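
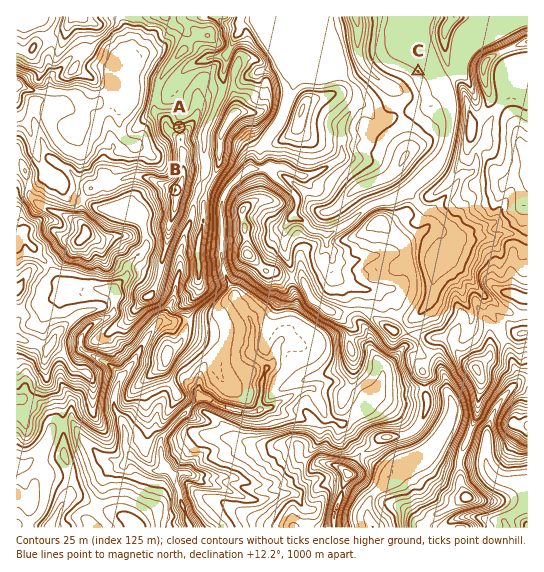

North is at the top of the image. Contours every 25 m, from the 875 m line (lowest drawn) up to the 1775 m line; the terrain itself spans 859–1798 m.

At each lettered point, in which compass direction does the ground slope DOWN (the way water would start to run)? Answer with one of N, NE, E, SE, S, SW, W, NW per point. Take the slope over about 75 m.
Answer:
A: N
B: W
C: NE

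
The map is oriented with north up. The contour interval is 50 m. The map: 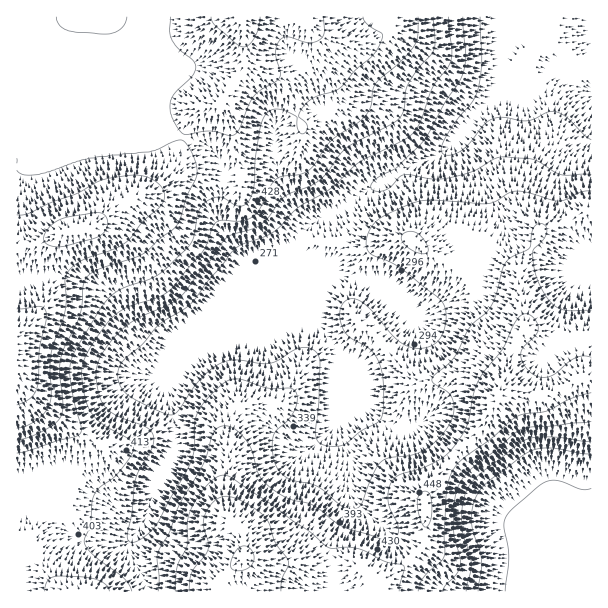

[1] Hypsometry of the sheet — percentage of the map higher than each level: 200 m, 93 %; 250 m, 88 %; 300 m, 73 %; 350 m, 56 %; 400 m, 43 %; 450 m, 29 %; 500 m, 14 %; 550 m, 5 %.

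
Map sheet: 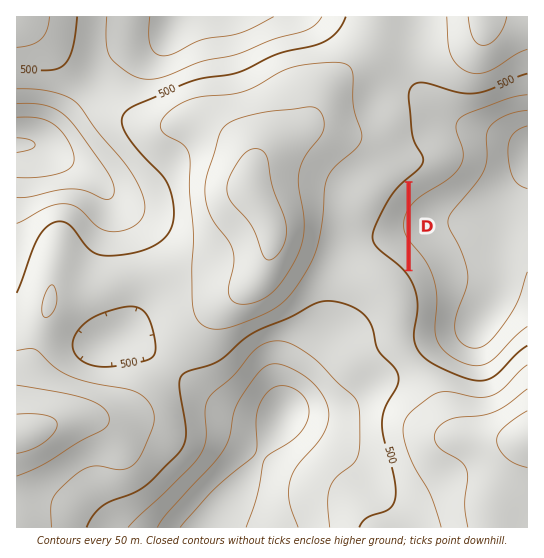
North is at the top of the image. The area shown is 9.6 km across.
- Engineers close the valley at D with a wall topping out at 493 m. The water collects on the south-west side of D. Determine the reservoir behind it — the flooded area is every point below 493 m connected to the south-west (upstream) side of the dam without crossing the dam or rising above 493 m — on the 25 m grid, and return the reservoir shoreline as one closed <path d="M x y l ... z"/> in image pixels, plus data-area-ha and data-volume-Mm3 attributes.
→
<path d="M406 184l-15 18-8 16-4 13 1 10 4 6 22 20 0-83z" data-area-ha="51" data-volume-Mm3="9.18"/>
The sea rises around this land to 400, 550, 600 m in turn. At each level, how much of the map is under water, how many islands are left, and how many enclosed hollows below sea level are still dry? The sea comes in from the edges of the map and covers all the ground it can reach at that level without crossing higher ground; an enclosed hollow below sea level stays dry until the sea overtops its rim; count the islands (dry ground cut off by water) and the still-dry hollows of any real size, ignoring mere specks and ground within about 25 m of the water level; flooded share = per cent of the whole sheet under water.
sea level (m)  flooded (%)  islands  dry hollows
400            14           0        0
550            74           1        0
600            88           1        0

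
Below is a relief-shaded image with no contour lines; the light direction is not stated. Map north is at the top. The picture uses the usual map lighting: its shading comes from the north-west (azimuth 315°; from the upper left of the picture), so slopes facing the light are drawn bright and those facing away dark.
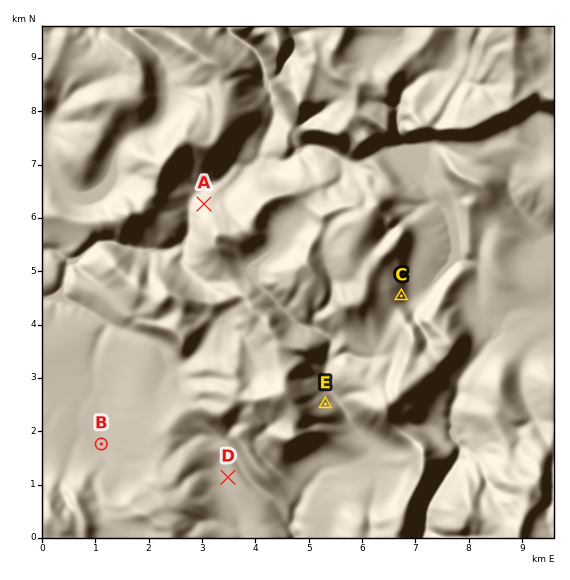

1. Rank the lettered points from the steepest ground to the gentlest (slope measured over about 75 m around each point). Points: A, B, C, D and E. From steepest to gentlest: E C A D B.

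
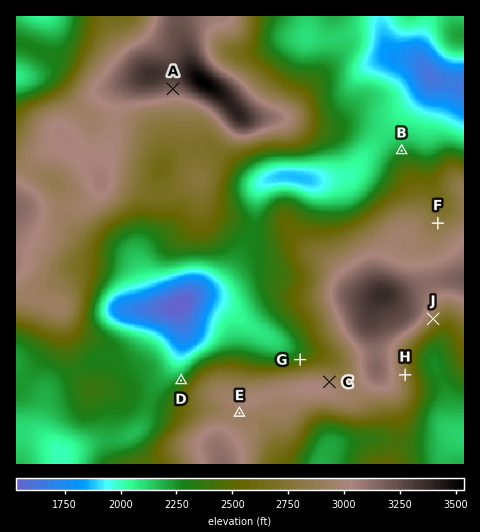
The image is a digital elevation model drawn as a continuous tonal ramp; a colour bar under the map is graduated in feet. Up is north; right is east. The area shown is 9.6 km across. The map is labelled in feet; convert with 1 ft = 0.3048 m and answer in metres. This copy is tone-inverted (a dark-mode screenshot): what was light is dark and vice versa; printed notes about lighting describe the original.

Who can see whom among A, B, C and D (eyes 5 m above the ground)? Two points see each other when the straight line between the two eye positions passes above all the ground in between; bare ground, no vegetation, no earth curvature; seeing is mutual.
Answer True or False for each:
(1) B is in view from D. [False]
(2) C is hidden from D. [True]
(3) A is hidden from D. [False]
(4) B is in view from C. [False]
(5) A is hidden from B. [True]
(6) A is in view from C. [True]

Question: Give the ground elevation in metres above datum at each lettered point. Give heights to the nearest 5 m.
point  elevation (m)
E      895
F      850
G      740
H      845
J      850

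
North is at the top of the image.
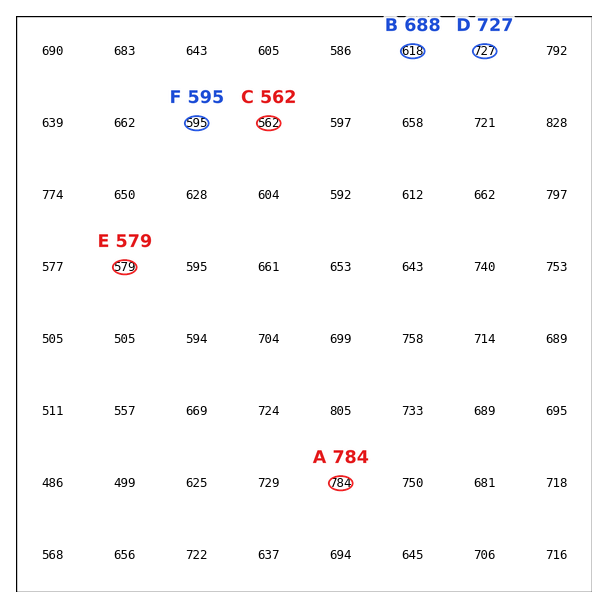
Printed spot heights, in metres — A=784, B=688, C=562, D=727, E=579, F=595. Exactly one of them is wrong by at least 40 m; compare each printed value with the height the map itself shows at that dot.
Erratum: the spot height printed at B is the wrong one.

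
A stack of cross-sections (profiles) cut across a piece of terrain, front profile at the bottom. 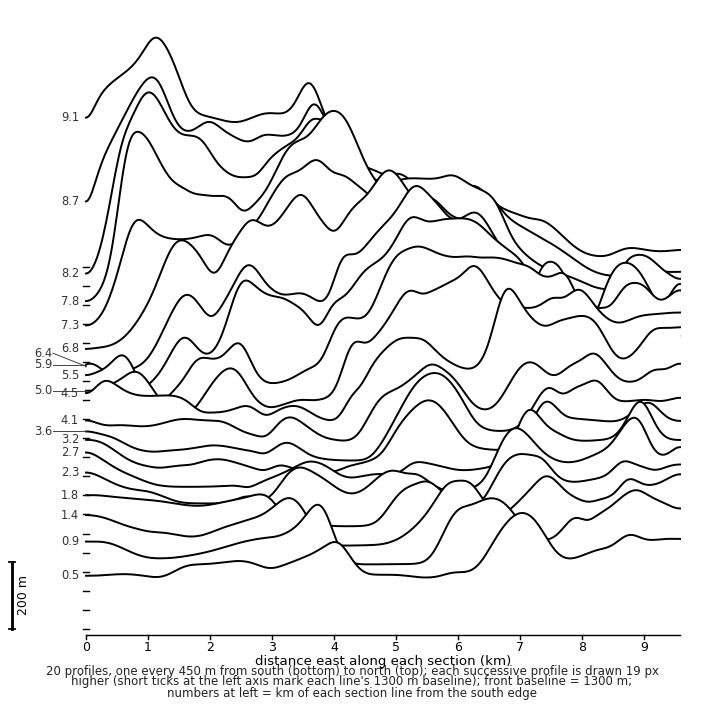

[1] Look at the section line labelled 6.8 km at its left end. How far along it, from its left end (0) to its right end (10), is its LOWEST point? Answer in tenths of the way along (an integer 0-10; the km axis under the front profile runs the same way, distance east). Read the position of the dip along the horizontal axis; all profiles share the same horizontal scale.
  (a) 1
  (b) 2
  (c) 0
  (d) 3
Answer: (c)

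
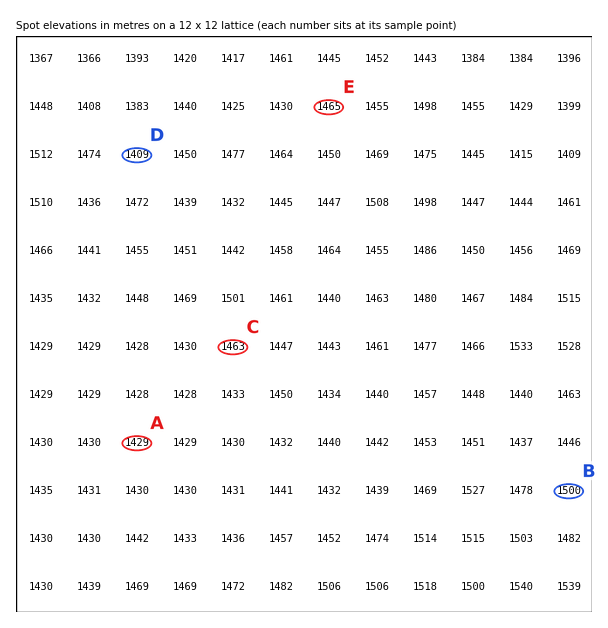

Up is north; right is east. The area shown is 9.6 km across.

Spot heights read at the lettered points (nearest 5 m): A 1430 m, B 1500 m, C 1465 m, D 1410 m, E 1465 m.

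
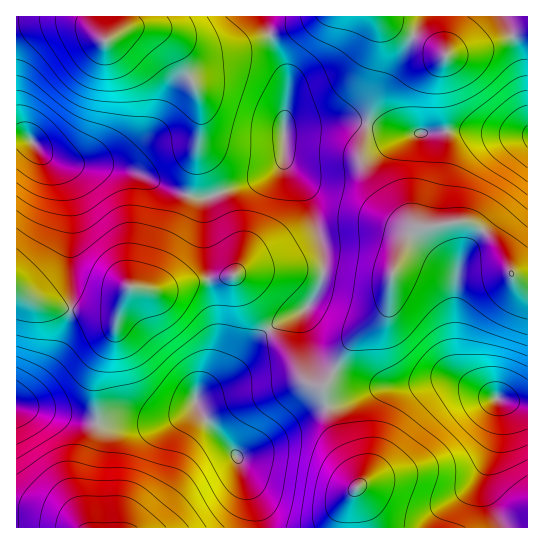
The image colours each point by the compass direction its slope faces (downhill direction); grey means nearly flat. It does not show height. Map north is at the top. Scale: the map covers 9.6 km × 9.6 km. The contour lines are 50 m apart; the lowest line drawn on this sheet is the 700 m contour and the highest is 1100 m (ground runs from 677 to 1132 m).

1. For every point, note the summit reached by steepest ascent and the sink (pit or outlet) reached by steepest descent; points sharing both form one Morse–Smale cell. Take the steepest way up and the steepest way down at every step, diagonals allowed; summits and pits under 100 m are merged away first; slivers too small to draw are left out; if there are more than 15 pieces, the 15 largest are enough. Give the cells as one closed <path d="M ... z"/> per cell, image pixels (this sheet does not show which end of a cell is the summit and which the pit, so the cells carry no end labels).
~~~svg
<path d="M263 16l-246 0-1 119 13 4 17 17 8 4 16 4 33 1 27 6 36 17 28 9 16 0 21-9 27-8 17-9 9-12 0-40 4-25-1-19-14-29z"/><path d="M19 136l-3 1 0 152 19 12 32 8 42 3 10-6 11-19 28 4 43-11 34-4 24 39 11 14 11-8 22-10 12-13 9-28-1-24-16-53-20-27-2-7-10 12-17 9-27 8-21 9-16 0-28-9-36-17-27-6-33-1-16-4-8-4-17-17z"/><path d="M447 379l-66 9-31 13-23 6 10 31 22 44 0 4-4 5 0 18 3 19 170-1 0-122-31-6-28-14z"/><path d="M466 221l-45 6-10 7-18 36-4 28-4 12-33 31-28 45 3 21 23-6 31-13 38-4 24-5 19 4 35 16 31 4 0-122-13-4-4-4-8-19-10-13-11-12z"/><path d="M353 121l-60 6-9 4 1 32 18 23 6 13 14 47 1 24-5 20-7 12-9 9-22 10-12 9 23 28 11 20 4 5 11 4 5 0 5-5 24-41 33-31 10-44 13-28 8-9-17-12-12-12-15-20-8-15-4-13 7-32z"/><path d="M235 276l-34 4-43 11-24-4-6 2-9 22-6 24-12 23-5 16-1 13 2 35 2 2 52 0 22-4 20-12 6-13 22-12 14-13 13-20 20-20z"/><path d="M195 403l-2 5-10 7-20 8-66 0-16 54 0 22 6 29 172-1-4-26-18-44-28-32z"/><path d="M369 124l-2 1-6 22 0 16 16 30 22 24 16 11 42-7 17 3 19 17 10 13 8 19 7 6 10 0-1-144-49-4-75 2z"/><path d="M381 16l-4 0-1 2 5 15 2 18-4 27-11 41 2 6 33 8 75-2 16 2 34 1-1-103-50 18-31 7-16-12-36-17z"/><path d="M375 16l-111 1 9 29 14 29 1 19-4 25 1 12 8-4 45-6 30 2 15-72-2-18z"/><path d="M327 408l-9 1-19 10-41 29-21 9 18 44 4 27 98-1-2-36 4-5 0-4-22-44z"/><path d="M17 289l-1 116 81 18 0-20-2-16 1-13 5-16 12-23 8-32-6 6-6 3-32-1-35-7z"/><path d="M269 329l-14 13-29 37-30 19 0 7 5 9 36 42 5 0 16-8 41-29 28-12-3-20-11-2-10-7-11-20z"/><path d="M18 405l-2 1 0 107 30 3 23 7 9 5 8 0-5-29 0-22 16-54z"/><path d="M527 16l-146 1 13 10 43 21 9 8 31-7 49-17 2-2z"/>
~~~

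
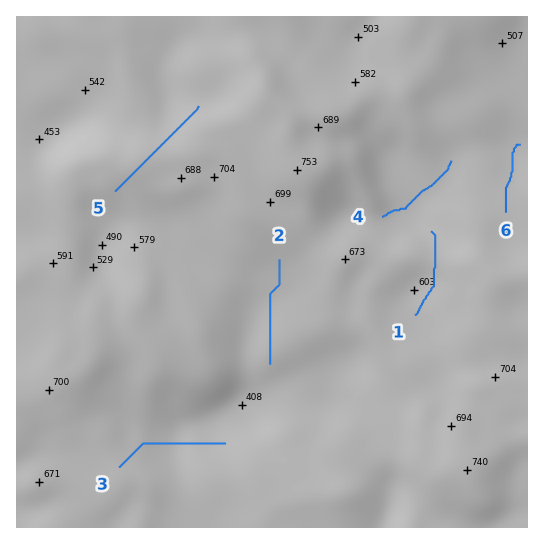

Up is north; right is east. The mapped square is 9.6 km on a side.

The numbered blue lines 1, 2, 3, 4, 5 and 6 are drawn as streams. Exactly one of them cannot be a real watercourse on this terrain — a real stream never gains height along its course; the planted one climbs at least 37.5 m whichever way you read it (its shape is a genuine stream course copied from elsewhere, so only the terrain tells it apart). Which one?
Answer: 5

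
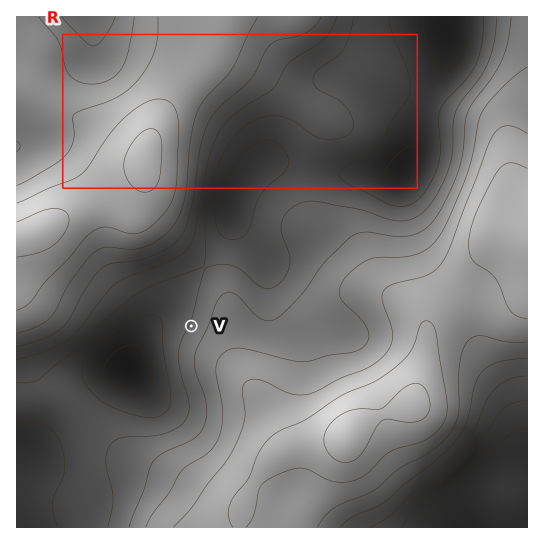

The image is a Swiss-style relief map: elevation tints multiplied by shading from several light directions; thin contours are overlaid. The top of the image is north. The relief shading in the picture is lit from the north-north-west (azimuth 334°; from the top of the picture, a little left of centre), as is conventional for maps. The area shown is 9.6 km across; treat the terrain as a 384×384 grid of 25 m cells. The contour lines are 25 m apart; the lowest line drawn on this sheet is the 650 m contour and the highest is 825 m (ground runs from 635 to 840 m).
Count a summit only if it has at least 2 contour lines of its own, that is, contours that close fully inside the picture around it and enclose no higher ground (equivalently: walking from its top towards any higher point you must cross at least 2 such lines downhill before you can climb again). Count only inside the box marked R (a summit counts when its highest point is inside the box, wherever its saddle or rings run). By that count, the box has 0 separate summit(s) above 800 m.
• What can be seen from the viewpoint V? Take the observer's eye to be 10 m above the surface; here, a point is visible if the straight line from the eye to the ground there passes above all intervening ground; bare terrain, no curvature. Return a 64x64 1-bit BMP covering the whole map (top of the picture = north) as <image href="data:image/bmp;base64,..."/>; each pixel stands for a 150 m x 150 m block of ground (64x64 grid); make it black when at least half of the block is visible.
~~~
<image width="64" height="64" href="data:image/bmp;base64,Qk0+AgAAAAAAAD4AAAAoAAAAQAAAAEAAAAABAAEAAAAAAAACAAATCwAAEwsAAAIAAAAAAAAA////AAAAAAAAAfgAAAAAAAAB/gAAAAAAAAH/AAAAAAAAAP/AAAAAAAAAf8AAAAAAAAAfgAAAAAAAAB8AAAAAAAAAfgAAAAAAAAH8AAAAAAAAH/wAAAAAAAA/8AAAAAAAAH/gAAAAAAAAf8AAAAAAAAD/gAAAAAAAAf+AAAAAAAAD/wAAAAAAAA/+AAAAAAAAP/4AAAAAAAB//gAAAAAAAH/+AAAAAAAAf/4AAAAAAAB//gMAAAAAAP//j4AAAAAA////gAAAAAD///+AAAAAAH///4AAAAAAf///gAAAAAA///+AAAAAAD///4AAAAAAP///gAAAAAAf//8AAAAAAB///wAAAAAAH///AAAAAAAf//8AAAAAAB///wAAAAAAD//+AAAAAAAH//4AAAAAAAPh/gAAAAAAAcD+AAAAAAAAAH4AAAAAAAAAfwAAAAAAAAA/AAAAAAAAAAeAAAAAAAAAA4AAAAAAAAABwAAAAAAAAAHgAAAAAAAAAfAAAAAAAAAB+AAAAAAAAAH8AAAAAAAAA/8AAAAAAAAD/8AAAAAAAAP/8AAAAAAAA//4AAAAAAAD/+AAAAAAAAP/wAAAAAAAAf/AAAAAAAAA/8AAAAAAAAB/4AAAAAAAAB/4AAAAAAAAA/4AAAAAAAAP/wAAAAAAAA//gAAAAAAAD/8AAAAAAAAP/gAAAA=="/>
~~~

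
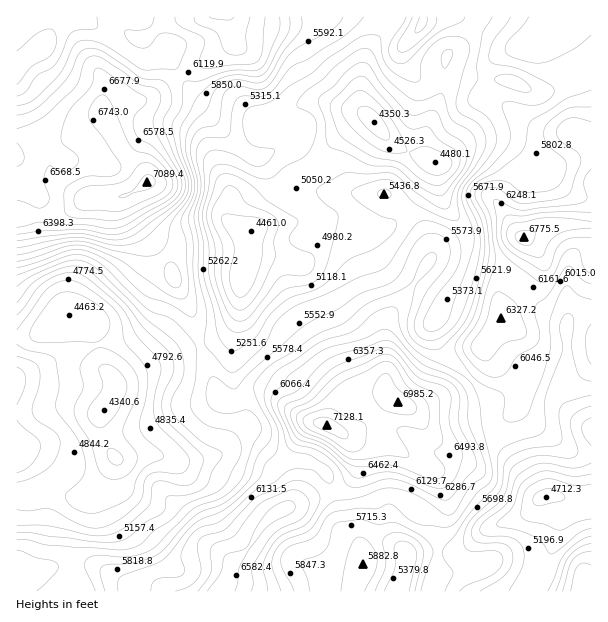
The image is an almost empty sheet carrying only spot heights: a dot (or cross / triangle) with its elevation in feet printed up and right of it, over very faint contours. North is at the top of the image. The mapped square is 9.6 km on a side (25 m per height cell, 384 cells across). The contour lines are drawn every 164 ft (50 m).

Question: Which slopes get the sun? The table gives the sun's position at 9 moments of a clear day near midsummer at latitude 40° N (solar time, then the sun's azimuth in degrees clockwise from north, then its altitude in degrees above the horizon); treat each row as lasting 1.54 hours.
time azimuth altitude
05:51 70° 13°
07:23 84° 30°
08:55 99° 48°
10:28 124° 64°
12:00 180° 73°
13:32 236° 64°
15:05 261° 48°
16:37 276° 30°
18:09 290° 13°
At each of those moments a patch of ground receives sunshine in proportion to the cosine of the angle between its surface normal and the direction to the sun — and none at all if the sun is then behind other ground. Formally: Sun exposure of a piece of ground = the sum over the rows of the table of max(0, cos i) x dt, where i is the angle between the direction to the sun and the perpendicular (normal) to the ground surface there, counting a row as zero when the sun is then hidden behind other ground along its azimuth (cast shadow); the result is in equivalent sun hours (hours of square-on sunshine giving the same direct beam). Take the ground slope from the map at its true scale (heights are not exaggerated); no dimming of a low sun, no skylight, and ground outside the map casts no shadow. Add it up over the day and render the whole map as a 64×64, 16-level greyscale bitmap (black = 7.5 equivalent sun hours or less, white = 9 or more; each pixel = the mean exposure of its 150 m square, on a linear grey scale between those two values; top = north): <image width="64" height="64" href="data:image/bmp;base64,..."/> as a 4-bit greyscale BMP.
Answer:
<image width="64" height="64" href="data:image/bmp;base64,Qk12CAAAAAAAAHYAAAAoAAAAQAAAAEAAAAABAAQAAAAAAAAIAAATCwAAEwsAABAAAAAAAAAAAAAAABEREQAiIiIAMzMzAERERABVVVUAZmZmAHd3dwCIiIgAmZmZAKqqqgC7u7sAzMzMAN3d3QDu7u4A////ANzNzMuqvMzMuphmvLu7qqu8zM3Kqmday7uqmrzJl1jM3MzMy6q8zMy7uXacu6qYmrzczMqadljMzLqZq6qYV8zMzczcu7mImrzKqZzLqZmaq9y8yqqXZ8zMzLqqu6lVvMzMzMupdURGm8uqrMupmqqqzbvLmZiHzMy7y6q8ylJ6u7qrqWRFZmVHq6q7zKiJqqq8y8qJipnMzKiJmbzMcCeIiHdkM1iaqWRZupmsyXeImrqsuqp4icy6hSR5q7ykJEV4dlRWeJqqhSSIearLh2eKqpnMuXZ6zKmIQSRoq7l2iJqpiJmYiJmGIVeIiby5d4iqmcy6mKzLl2iph2Z5mpi7u7qru7mHmqhTRmVnm8y6l5mJu8y73LqnZniql3iYu7uqqrzMu5ebu4UzMiR4rMupmZmrzMzKq7mHd4mpZniczLvMzMzMmJrLlkVBAUVGmqq8y7vLu5mbuqmIiJqYiJy8zNzM3Mypmql3eZYgNUR5mbu5iZiYd4qqqZdnmZhnq5q8zMzMu6h4U1iZqYVqqImYiqqYdmZnqqqplmmYhliZqrzNy6qql3U1iZmZmIqphmepeah2Z5zLu7p2ipl2eJnLu83LmbyqqYmqqpmYeZmZmoM1eImbzLvMuGipmHeKq8zLzMqazLvMq6qqqqmHmqiGIFmru8y8zMuGiqmYiby7zMzMuZzLu8uqqaqqupiJhRADq8zMu8zMuGeruqqry5rLu7uYrMu7uqqau6qqqXZTAErLzMzMzMqHeazMu8y5m7qruom8uqq7qavMuqqnZDWKu5rMzMu8qZiardzMy6mru7u6msypmqqqvMu7madEVmaIm8zMq8uqqaqs3cy7qqu7zMu7vMmZmZvMu7y6p2dSFIvMzMzMuqqpqrzNy6vLqru8zMu82pmYisy7zMuod2VFnN3MzMl5qpiazMzLqsy6u7zMzLzbqZmJu6vLy6mZqnZ6zMzMpleIZYzMzMurvMu7vMzLvNu6qZmqq6qpqaq7p2eavMyFNEMlu6vN26q8zLu7zMu8y6qqqaq8qqiIiZqph2d4qlMzQ1ipvM3cqry7mavMy7y6qru6q8yruYd2Z5mYdmVmESR3iorMzNy6vLuHirzMy7qru6qry6vLqZh2aJiHZDMAJpmpnMzMzMq8u6mZqrzMu7uqqrzLu7qqq6hmd3d2VBElh4eczMu7uqysu8y7upmqqqqrvMqqqZmsy5d3iZmYVFRDMkrMzMqprKyqu8uZmqqqmry8uph4iJvMupmaq7uHhzdCN73cuqqsrKqqeJmqqoiay6y5h1NmirzMu6qrvKmaaZY1rNyquqy8malmiqqXeJu6vJdVYRZomrzMupmrupqJqFWczLzLrMypqWd5mHZoqpiqhUVyBniHibu6qYm7qqipY4zMzMqrzKmYZmaHZoq6mqhkRoUFiYZWiruqmay6qJljfMzMuqnLmHVGZGd4m7u8lURYpyWaqHaKu7uqm8umeoNrzcy5l5p2QxNESImrzMyFRXqoQou7qYq7u7uqzKRYhFvMuqmXilQyATM3iavMzJZWirliSczKm8y7y6q8xEaVWqqJuZibZVMAERRXq8zcp1aKqnNHi8y7zMy7qqzGNZVZhnq6qbxmVAAAASSKu7unRYmqczaJzMvMzMupq7gldUZnq7qpvFVCAAABJGirupYzaZlyFHitzM3dzKmqpiVlNHrMupiJiIZCETVmZ4qqlSJpqnQjZ7zMzN3dyqqBF4VEeIrMy7vMzLp2eZh2VniFJHqYdUWKzMzMzd3MuABadVeFIkV4iMzMuqqqqYZDIjQ1V4h1V6zMzMzMzMy0A5dVeoQhACRozMyqrMzMuXUhARVieHZ6zMzMzMvMy5UWZVerd4dmeKzd3LqaqqvMuYUgFWNWZ63d3MzMu8uWVSQhFYd6u6mqvM3MyoiHZ4vLlRAFYlVZzd3My7qXd0NGRAAAFqzMy6mbvMzLqqqqmbhAABZlRIvM3czMy5ZENHhVIAA3vMzMuYm8zczMzcy6hBAAR5dou7zMzczKl1NHq4qEI1irzdzLqsvN3czMzMp0MQN6mJzMzMzMy6iIdozMqql2Z5vNzLu8zM3dzMzMqZdkNqqIzLvMzLu6mZiKvMypmqmJq8zLqrzMzMzczMyauXZ5qIq6u7zMuqmqmJqrzKqqqqq7u7q8zLvMzMzMy5zJiZmZqqq8zMy6mZmXmpq7urqqq7u7qqvLmau7zMzLvMqqqqq6qrzcy7mJmXepmrqqqqq7zMuYiZqIirq8zMvMuqqqq6qrq8zMuYmpZmibuqqqq7zMuod4moh4qpm8vNzKqqu7qrqJq7u6qqhlaau7u6q8zMqZmIirmpeKqZu8yZmau7qqlmeKqqqqp2WJq8zMqbzLqbzLu6qauXiqrMuEV5rMqHZDV3mqqqqmZ5qrzMy6vMu8urzNzKiqd5q8pzR4rMy4UgJWaaqqqqZomazMzLq8y6iKvN3cyol3ialSObu8zMuWRodYqqqqp3qZq7u7ypu6iJvM3dzMuHd4dDa8zMy7vMy7uWeaqqqpipmpmqqZmau7zMzN3czLh4dUjMzMzLu7zNy6l5qqqZqqmKp4qpipm8zd3MzNzMy5mInMzMzLu7u8zLupmqu6qqu3apZ4iLupq8zN3MzdzMuqvMzMzMqZmrzLvLqqvMu6vMpVuYmbzLqrzMzdzM3d3LzMzMzMy7u6vMu8upvNzLvMzJWLq83dy6u8zd3c"/>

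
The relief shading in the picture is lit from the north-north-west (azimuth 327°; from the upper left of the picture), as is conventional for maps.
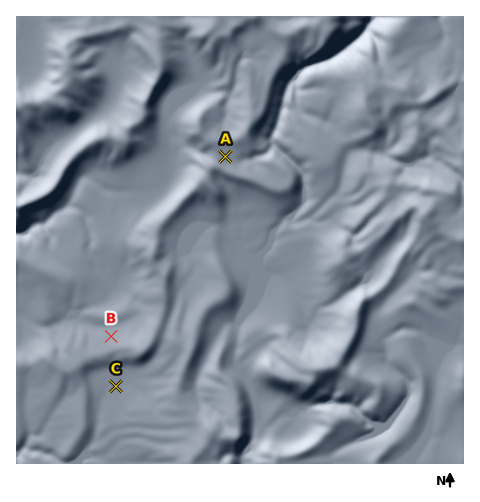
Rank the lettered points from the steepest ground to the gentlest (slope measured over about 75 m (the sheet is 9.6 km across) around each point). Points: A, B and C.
B A C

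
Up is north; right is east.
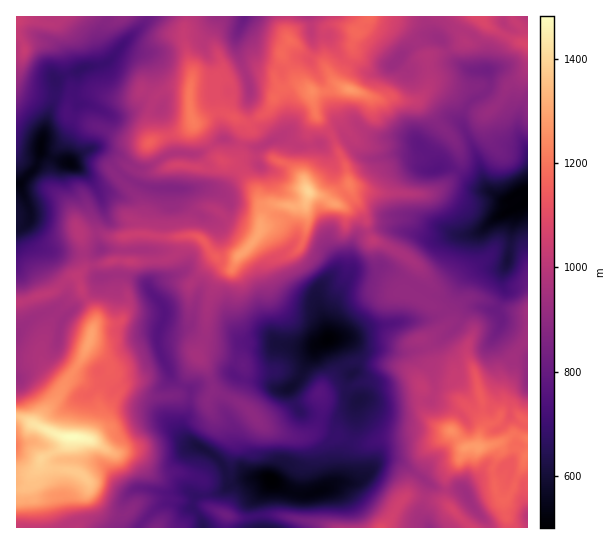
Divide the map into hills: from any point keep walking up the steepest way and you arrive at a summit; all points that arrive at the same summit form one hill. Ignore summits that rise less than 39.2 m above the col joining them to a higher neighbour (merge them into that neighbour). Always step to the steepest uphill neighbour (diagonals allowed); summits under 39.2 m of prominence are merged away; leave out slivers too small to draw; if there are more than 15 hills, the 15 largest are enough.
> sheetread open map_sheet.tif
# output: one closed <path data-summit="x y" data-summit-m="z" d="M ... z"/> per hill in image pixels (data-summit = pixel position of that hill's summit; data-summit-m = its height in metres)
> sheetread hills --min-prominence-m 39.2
<path data-summit="73 437" data-summit-m="1482" d="M41 152l-6 17-16 15-3 1 0 342 123 1 2-5 15-14 7-5 7-1 13 5 8 0 2-9 4-3 21-3 15-9 16-5 17-2 25 15 11 3 24-6 13-8 5-10 1-20 10-22 1-24 3-4-11-11 0-11 4-5-11-11-11-23-4 0-12 7-15 1-18-3-14-5-28 1-4-2-28 0-17-10-12 0-16-6-5 18 3 12 9 18 0 7-6 9-9 6-4 0-16-9-9 0-10 5-11-8-5-9-21 0-22-18-1-3 4-21 4-11 33-30 3-12-6-10 0-9 8-9-4-8 0-16 7-8 0-10-9-22-14-16z"/><path data-summit="309 191" data-summit-m="1399" d="M338 129l-7 3-9 11-9 2-15 0-13-8-7 0-23 11-20-4-12-5-24 14-28 0-25 15-9 0-16-12-18-8-10 0-10 4-12 11 10 6 11 12 8 13 4 13 0 10-7 8 0 16 4 8-8 9 0 9 3 7 3 3 15-2 15 1 16 7 5 8 1-4 7-6 27-9 12 9 4 8 7-15 13-15-1-25-3-9-4-4 6 0 9-7 1-13 13 4 19 2 16 9 6 1 12 12 1 10-16 18 0 8 8 17 10 10 13 5 6 6 9 25 2-15 21-38 5-4 16 0 17-6 22-30 2-2 18 6 12 0 10-4 26-2 21-17 20-9 10-8 0-5-6-2-17 9-11-8-17-6-24-19-15 0-16-20-8 5-17 0-19 6-15-2-10-8-9-15z"/><path data-summit="478 447" data-summit-m="1281" d="M527 200l-15 10 1 13-6 42-5 3-20-3-13 8-8 9-8 20-8 10-15 7-57 8-20 9-25 3 5 6 11 22 8 7-4 5 0 11 11 11-3 4-3 29-8 17-2 26-5 6 17 0 10-6 14-16 16-1 7 3 35 25 26 1 13 22 11 11 2 6 39-1z"/><path data-summit="350 90" data-summit-m="1278" d="M310 16l-93 0-13 25 0 8 8 16 0 28 37-5-1 21 3 10 20 21 3 0 14-10 0-24-7-36 16-11 12 0 18 30 2 14 15 32 15 20 8 4 11 0 19-6 17 0 8-5 16 20 15 0 24 19 12 3-5-8-8-29-13-27 0-11 4-9 7-7 9-4 6-8-2-16-16 0-13-7-12 0-13 4-26 3-10-11-3 4-13 7-11 2-24-12-11-12-8-13-13-1-3-8z"/><path data-summit="259 231" data-summit-m="1302" d="M234 203l-5 0-2 12-5 5-7 2 5 12 1 25-18 23-12 39-4 3-12 0-12-5 0 4 15 6 12 0 17 10 28 0 4 2 28-1 14 5 18 3 15-1 13-7-2-17-8-20-6-6-13-5-10-10-8-17 0-8 16-18-1-10-12-12-9-2-9-7z"/><path data-summit="193 121" data-summit-m="1218" d="M215 16l-66 0-4 6-24 24 22 10 6 10 0 23-5 10-7 7 9-1 9 4 6 0 13 44 21 2 28-16 12 5 20 4 17-7-21-22-3-10 1-21-37 5 0-28-8-16 0-8 11-19z"/><path data-summit="90 339" data-summit-m="1298" d="M122 275l-23 3-3 11-33 30-8 32 10 12 13 9 21 0 5 9 11 8 10-5 9 0 16 9 4 0 9-6 6-9 0-7-9-18-3-12 2-11 5-12 0-9-19-26z"/><path data-summit="17 21" data-summit-m="1043" d="M147 16l-131 1 1 167 2 0 18-19 10-46 8-20 0-18 27-13 25-5 38-41z"/><path data-summit="150 142" data-summit-m="1155" d="M87 104l-10 1-6 20-9 11-19 3-1 14 28 11 4-5 15-10 14-1 18 8 16 12 9 0 27-15-12-45-6 1-13-4-12 7-19 4z"/><path data-summit="381 527" data-summit-m="1095" d="M395 460l-16 1-14 16-10 6-18 0-8 4 10 5 6 10 4 26 80-1-8-10 0-8 7-26-26-20z"/><path data-summit="370 17" data-summit-m="1174" d="M425 16l-114 0 0 11 3 8 13 1 8 13 11 12 20 11 8 1 20-9 21-20 18-9-5-8z"/><path data-summit="313 91" data-summit-m="1247" d="M305 57l-8 2-16 11 7 36 0 24-8 7 18 8 15 0 9-2 9-11 7-3 4 3 1-2-14-27-4-17-8-11-6-14z"/><path data-summit="482 17" data-summit-m="1082" d="M527 16l-101 0-1 3 6 14 14 12 4 9 8 9 14 8 16 0 8-10 1-11 9-16 2-7 7 4 9-3 5-6z"/><path data-summit="527 45" data-summit-m="1075" d="M527 23l-4 5-6 3-10-4-2 7-9 16-1 11-7 9 0 21 18 13 11 14 2 15 8 15z"/><path data-summit="226 515" data-summit-m="818" d="M266 477l-23 3-25 13-21 3-4 3-1 8 8 10 3 10 55 1-2-27 15-19 0-3z"/>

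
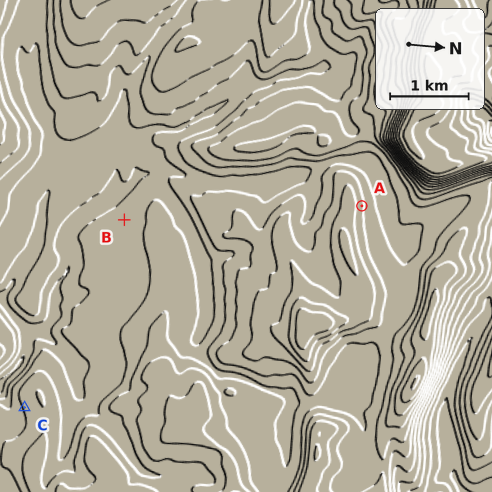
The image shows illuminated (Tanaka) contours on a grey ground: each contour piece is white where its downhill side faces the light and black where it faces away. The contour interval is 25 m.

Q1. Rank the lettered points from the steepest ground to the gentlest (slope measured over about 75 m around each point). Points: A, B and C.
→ A C B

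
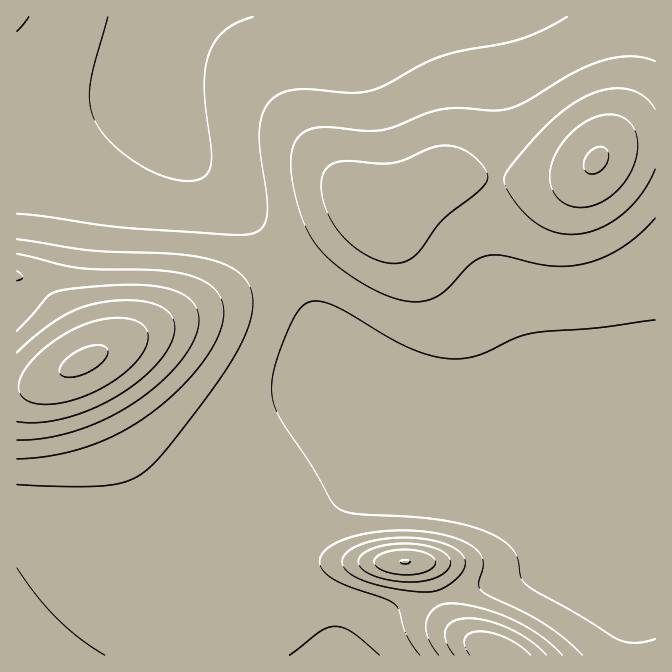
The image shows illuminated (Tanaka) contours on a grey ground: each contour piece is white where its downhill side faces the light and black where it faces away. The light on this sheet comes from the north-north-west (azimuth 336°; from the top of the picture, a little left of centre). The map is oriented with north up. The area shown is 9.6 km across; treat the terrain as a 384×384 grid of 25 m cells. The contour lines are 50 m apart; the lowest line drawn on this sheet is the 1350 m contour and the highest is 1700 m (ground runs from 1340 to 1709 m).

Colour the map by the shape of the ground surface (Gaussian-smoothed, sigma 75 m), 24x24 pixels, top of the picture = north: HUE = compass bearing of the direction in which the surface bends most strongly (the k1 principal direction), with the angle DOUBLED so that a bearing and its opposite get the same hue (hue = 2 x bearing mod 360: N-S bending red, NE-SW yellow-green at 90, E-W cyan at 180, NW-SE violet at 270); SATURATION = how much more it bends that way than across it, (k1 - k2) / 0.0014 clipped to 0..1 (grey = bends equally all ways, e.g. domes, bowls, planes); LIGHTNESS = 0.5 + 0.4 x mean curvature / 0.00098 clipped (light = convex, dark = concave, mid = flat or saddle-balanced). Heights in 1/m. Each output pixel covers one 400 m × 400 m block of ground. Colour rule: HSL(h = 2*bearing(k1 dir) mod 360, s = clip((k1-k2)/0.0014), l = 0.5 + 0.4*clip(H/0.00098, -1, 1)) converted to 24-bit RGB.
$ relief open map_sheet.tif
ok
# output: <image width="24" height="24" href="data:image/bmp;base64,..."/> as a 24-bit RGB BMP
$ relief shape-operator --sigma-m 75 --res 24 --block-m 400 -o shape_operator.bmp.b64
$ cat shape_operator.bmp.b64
<image width="24" height="24" href="data:image/bmp;base64,Qk32BgAAAAAAADYAAAAoAAAAGAAAABgAAAABABgAAAAAAMAGAAATCwAAEwsAAAAAAAAAAAAAgX9/gX9/gYB/gYF/gYF/gIF/gIF/f4F/f4F/f4GAf4CAf32AgXaCgmiJe1yZY2e1gbvXm+Tmk8XMmW6qmU+FiVV0gGhugHxxgX9/gYB/gYF/gYF/gYF/gIF/f4F/f4GAf4GAf4B/gHx8gXRzgGtmf3RdU5RjScB9Vst1fbFemGtQkkFGjU5ch2Zwgnd7gH19gX9/gYB/gYGAgYGAgYGAgIKAgIKAf4GAf4CBgnuBiWx+lVBrnjc+nWYuhaUhSrgKQakSZ4sxgG9Jg2Ncg25vgXl7gH5/gH9/gYF/gYF/gYGAgYKAgIKAgIKAgIKAf4KBfoCCdniIZGSeVFDMcGz5x8j/zM7/zM//cXTyVlDBbWOTe3SDf3yAgH+Af3+Af3+Af4J7f4J9f4J+gIJ/gIKAgIKAgIKBf4KBfoKCeYWDaY2BS55yLrFHR7gmprIuuFsntCs6okRqj2N+hHaBgX2AgH+AgH+Af3+Ae4Vye4V1e4R4fYR7foN9f4J/f4KBf4KBf4GCfoGBeoJ7dYRwdIhde4pJiYtAi31FiXRWhXRqgnl3gH19gH9/gH9/gH9/gH9/e4lodolodIhsdYdxeIV2e4R7fYN+f4KAf4GBf4CBfn+Bfn6Bfn6AgH19gH18gH18gH19gH5+gH9/f39/f39/f39/f39/gH9/h4xpeIxjboxha4tjbIlpcYZxd4R4e4J9foGAfoCBfn6Bf36Bf36BgH2AgH2AgH1/gH5+gH9+gH9/f4B/f39/f39/f39/f4B/lnl6j49zd41oaI1gYYxfZIplbIdvdIR3eYJ8fYB/fn6Af36AgH2AgH2AgHx+gHx8gH59gIB9f4B+foB+f4B/f39/f4B/f4B/sn6vpoGflYGLeIx3aI1tYoxpY4psaodycoR4eIF8fH9/fn1/gHx/gXp9gXp6gX16goF7f4J8fYF9foB+foB/f4B/f4B/f4B/qoC0t4O8s4S3noSmf3+Vc4+LaYx/Z4l6bIZ5coJ7eH99fXt+gHl7gnZ3g3p2hIF4gIR5fIN7fIF9fYB9foB9foB+foB+f4B/hn+TooSls4S2tYS6pYGyjHykdnuXb4WPbYeJcISDdX5/fHh8gHR3g3Ryhn90g4h2e4d4eoR8fIB9fX98foB8fYF8fYF8fYB+aJBVdpJplI9/o4WgroGxp3yylXepgXSdcXGScXWIc3KBfnF9gW9zhXhxiIt0fI12eIl7eoJ/fnx8gH56gIJ5fYJ4e4J5e4F8RaxUT6hrZZp2fY2AlYCOonqcp3anm3KjjW+bg2ySgmqJhWmAhW50iod1gJJ3d5F6eIeCeXmAgHh8gnx3hIV1fYV0d4R1d4N5dJDJa4encIyKdYVxh4VyjndylXJ9mW+LmWuTl2SVkWGOjGaEiXd7hZF9fJd8eo2BeH2Ce3SAgnV+h3d1ioVzgIpxc4hwcYZ2jnBdhnJlgn1pgINogoVnh4RpiHtsimxtjmh6kWCEkmCIj3CIho6EhJmIg5GHgH6Fe3aAeHKBgnOFjHR9kYB0i5BxcoxtbYl2iIBlhn9rhIJugoNugINtgoNsgn9tgXJthGhziWR+jG2Hg4GNhpqQh5eUjn+QjXWGgHiEcHOIdG6NknOTmnl9mJF6d5FzbI18hIN0g4J2g4J3goJ3gYF2gIB1fnp0fnF0gGt8gm6Ee4GKgJuPg52SgICTk3GXmHiUhH6QbHWUZmiVf26ZonyZpomGh5SDcZCNgoN5goJ6gYF7gYB7gH97f3t6fnd8fXKAeXCCdX6JepiNfKCKf5OKfnaLh3GSlYGVjoOVcG+VZGiVaWuXjH6dr5Kdo46denyUgIN7gIJ7gIF8gIB9f319f3t/fXeAeHODdHqHdpKOd5uGeZZ+fIR8fXSBfXiCioiBjn+Cf3SLam6LanuOeoqQnZOLrIWPnHqdfoN6fYJ8foB9f39+f31/fnuAeneCdXmFdoqLdpOEd5R5gIl3gHd1fHV4fIB4hop2ioJ3gnh+c3iBboWGcYt+jZR6oIN6nXaHeoR4e4J7fIB9fn9/fn1/fHuAeXuCeIOGd4uDd455f4p2g391f3V0fXp3fYJ3g4d1hoN2gXx5eH59cYJ7b4dzgI5xlYlylnJxdYd4eYN+e4GAfX+AfH2Ae3yBeoCDeYWDeIh8fYd4hIN3gXp2f3l4fn96foJ5gYR4hIN5gYB6e396dYF4coRxfIhwjIlwj3pvcop9doWDeoGCfH6BfH2BfH6BfIKCe4N/fIR6gYJ6gX55gHt6f358fYB8foJ7gIN7goJ7gYB8fn98eoB5eYF2foN0h4RxiXxv"/>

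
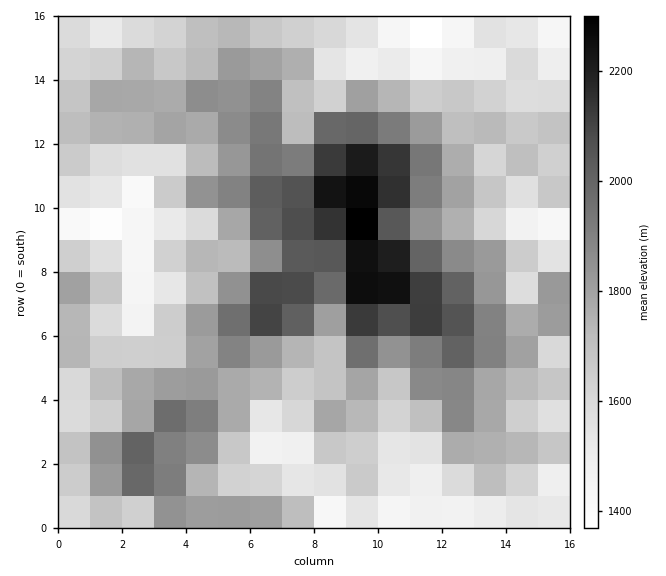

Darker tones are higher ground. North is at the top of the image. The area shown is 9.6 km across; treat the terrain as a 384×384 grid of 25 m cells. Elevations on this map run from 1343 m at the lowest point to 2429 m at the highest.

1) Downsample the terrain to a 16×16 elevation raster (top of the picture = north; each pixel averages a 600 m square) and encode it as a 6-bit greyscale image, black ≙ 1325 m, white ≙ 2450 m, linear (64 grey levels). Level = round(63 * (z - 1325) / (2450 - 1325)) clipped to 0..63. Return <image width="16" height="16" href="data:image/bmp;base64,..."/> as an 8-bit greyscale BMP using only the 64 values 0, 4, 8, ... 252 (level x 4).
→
<image width="16" height="16" href="data:image/bmp;base64,Qk02BQAAAAAAADYEAAAoAAAAEAAAABAAAAABAAgAAAAAAAABAAATCwAAEwsAAAABAAAAAAAAAAAAAAEBAQACAgIAAwMDAAQEBAAFBQUABgYGAAcHBwAICAgACQkJAAoKCgALCwsADAwMAA0NDQAODg4ADw8PABAQEAAREREAEhISABMTEwAUFBQAFRUVABYWFgAXFxcAGBgYABkZGQAaGhoAGxsbABwcHAAdHR0AHh4eAB8fHwAgICAAISEhACIiIgAjIyMAJCQkACUlJQAmJiYAJycnACgoKAApKSkAKioqACsrKwAsLCwALS0tAC4uLgAvLy8AMDAwADExMQAyMjIAMzMzADQ0NAA1NTUANjY2ADc3NwA4ODgAOTk5ADo6OgA7OzsAPDw8AD09PQA+Pj4APz8/AEBAQABBQUEAQkJCAENDQwBEREQARUVFAEZGRgBHR0cASEhIAElJSQBKSkoAS0tLAExMTABNTU0ATk5OAE9PTwBQUFAAUVFRAFJSUgBTU1MAVFRUAFVVVQBWVlYAV1dXAFhYWABZWVkAWlpaAFtbWwBcXFwAXV1dAF5eXgBfX18AYGBgAGFhYQBiYmIAY2NjAGRkZABlZWUAZmZmAGdnZwBoaGgAaWlpAGpqagBra2sAbGxsAG1tbQBubm4Ab29vAHBwcABxcXEAcnJyAHNzcwB0dHQAdXV1AHZ2dgB3d3cAeHh4AHl5eQB6enoAe3t7AHx8fAB9fX0Afn5+AH9/fwCAgIAAgYGBAIKCggCDg4MAhISEAIWFhQCGhoYAh4eHAIiIiACJiYkAioqKAIuLiwCMjIwAjY2NAI6OjgCPj48AkJCQAJGRkQCSkpIAk5OTAJSUlACVlZUAlpaWAJeXlwCYmJgAmZmZAJqamgCbm5sAnJycAJ2dnQCenp4An5+fAKCgoAChoaEAoqKiAKOjowCkpKQApaWlAKampgCnp6cAqKioAKmpqQCqqqoAq6urAKysrACtra0Arq6uAK+vrwCwsLAAsbGxALKysgCzs7MAtLS0ALW1tQC2trYAt7e3ALi4uAC5ubkAurq6ALu7uwC8vLwAvb29AL6+vgC/v78AwMDAAMHBwQDCwsIAw8PDAMTExADFxcUAxsbGAMfHxwDIyMgAycnJAMrKygDLy8sAzMzMAM3NzQDOzs4Az8/PANDQ0ADR0dEA0tLSANPT0wDU1NQA1dXVANbW1gDX19cA2NjYANnZ2QDa2toA29vbANzc3ADd3d0A3t7eAN/f3wDg4OAA4eHhAOLi4gDj4+MA5OTkAOXl5QDm5uYA5+fnAOjo6ADp6ekA6urqAOvr6wDs7OwA7e3tAO7u7gDv7+8A8PDwAPHx8QDy8vIA8/PzAPT09AD19fUA9vb2APf39wD4+PgA+fn5APr6+gD7+/sA/Pz8AP39/QD+/v4A////ADxQRHRsbGxYGDAcICAoMCxIcJSEXERAMDRMLCQ8WEQkUHSYgHhMICRMSDA0ZGBcUDxIaJCEZDBAaFxEVHxkSDQ8WGRscGRcSFBoUHyAZFhQXEhISGiAcFxQkHSEmIBsPFw8IEhwkLCcbLSosKSAZGxsUBwwVHSsqJTQ0LCYcDhwSDgYRFxYeKCg0MSYfHBMNBQMGCw8aJiouNygdGBAIBg0LBRMdICcpMzUuIRoUDRMTDg0NFhwjIS0yLiIZEBYRFhgYGhkeIhYlJiIcFhYTFBQaGRkeHSAVERsXEhQRDg8RERcTFhwaGAwJCgYJCQ8JDwoPERUXExEQDAYCBg0MBg="/>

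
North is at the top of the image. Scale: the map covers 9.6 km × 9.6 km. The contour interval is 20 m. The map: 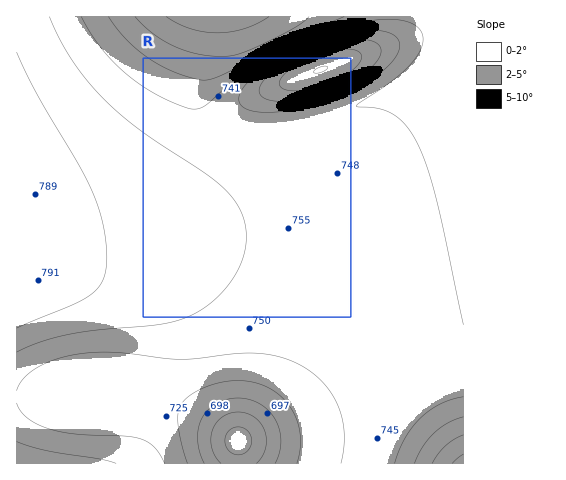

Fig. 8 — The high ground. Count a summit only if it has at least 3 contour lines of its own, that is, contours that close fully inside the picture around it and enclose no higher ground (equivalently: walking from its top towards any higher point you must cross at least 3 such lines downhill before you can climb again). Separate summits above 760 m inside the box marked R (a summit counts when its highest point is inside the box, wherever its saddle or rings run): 1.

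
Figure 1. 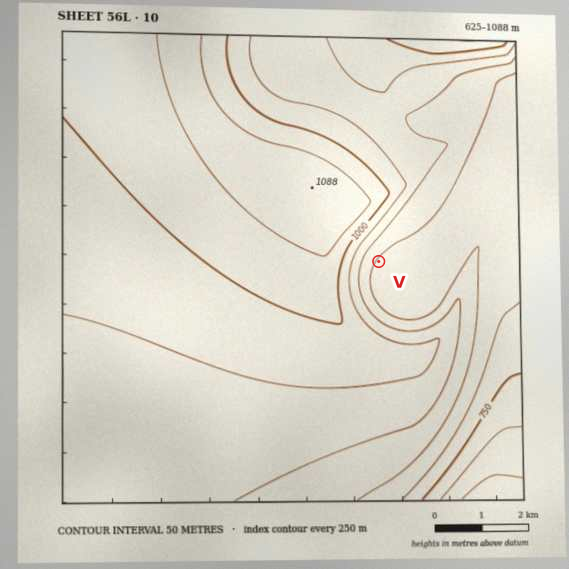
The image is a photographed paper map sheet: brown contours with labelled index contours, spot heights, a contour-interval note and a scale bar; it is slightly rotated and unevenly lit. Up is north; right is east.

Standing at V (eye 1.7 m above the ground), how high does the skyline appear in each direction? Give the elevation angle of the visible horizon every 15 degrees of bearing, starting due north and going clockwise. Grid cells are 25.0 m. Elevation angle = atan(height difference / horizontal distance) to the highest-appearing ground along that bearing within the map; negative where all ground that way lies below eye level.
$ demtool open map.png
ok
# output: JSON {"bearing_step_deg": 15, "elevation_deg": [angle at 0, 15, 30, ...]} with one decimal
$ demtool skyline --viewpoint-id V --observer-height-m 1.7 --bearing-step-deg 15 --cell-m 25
{"bearing_step_deg": 15, "elevation_deg": [8.2, 5.0, 1.9, 0.5, 0.0, 0.1, 0.4, 1.2, 1.9, 2.6, 3.2, 3.6, 4.2, 5.1, 6.1, 7.4, 8.8, 10.1, 11.2, 12.0, 12.4, 12.4, 11.9, 10.5]}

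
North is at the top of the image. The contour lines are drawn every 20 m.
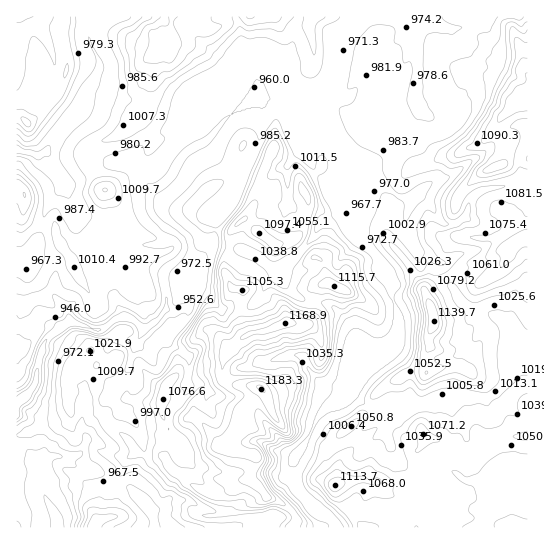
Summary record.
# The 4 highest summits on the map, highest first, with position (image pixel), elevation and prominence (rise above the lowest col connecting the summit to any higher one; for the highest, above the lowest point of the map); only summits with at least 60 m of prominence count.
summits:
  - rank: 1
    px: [261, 387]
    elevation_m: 1184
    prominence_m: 313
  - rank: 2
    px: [434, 322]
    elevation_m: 1140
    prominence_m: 146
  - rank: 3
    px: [517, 103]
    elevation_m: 1137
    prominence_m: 91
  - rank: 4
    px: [335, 485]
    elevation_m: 1114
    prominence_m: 100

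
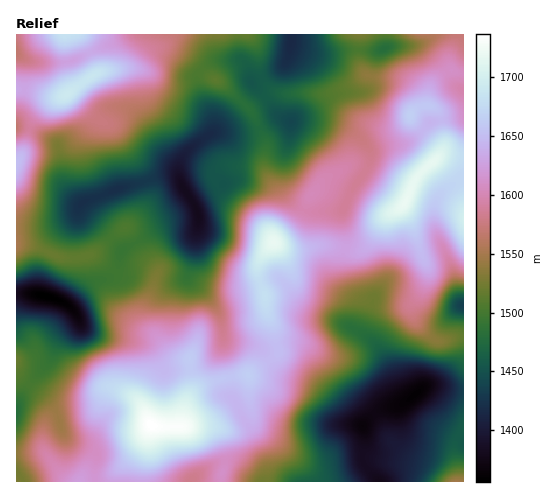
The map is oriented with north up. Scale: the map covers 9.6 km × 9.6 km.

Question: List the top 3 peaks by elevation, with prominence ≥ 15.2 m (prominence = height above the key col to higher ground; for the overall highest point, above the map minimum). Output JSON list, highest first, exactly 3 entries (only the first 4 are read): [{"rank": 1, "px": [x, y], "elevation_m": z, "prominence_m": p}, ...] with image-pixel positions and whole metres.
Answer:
[{"rank": 1, "px": [152, 425], "elevation_m": 1737, "prominence_m": 381}, {"rank": 2, "px": [405, 203], "elevation_m": 1721, "prominence_m": 94}, {"rank": 3, "px": [274, 242], "elevation_m": 1720, "prominence_m": 71}]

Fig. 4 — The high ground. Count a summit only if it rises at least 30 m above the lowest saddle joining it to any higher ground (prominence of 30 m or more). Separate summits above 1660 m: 4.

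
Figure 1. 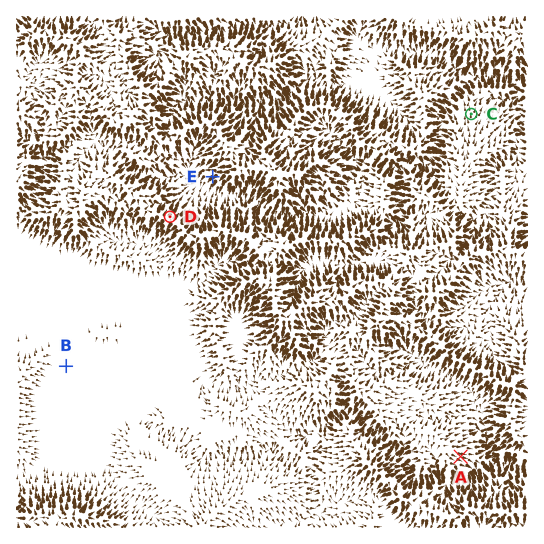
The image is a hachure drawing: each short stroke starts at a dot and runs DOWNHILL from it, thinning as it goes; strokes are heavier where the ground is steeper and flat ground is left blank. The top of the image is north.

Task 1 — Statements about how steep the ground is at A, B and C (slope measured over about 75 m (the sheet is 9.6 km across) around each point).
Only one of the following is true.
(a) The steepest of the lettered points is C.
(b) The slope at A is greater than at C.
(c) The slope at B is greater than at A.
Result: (b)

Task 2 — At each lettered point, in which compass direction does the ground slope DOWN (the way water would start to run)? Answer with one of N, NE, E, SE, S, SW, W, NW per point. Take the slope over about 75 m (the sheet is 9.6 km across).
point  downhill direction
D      NE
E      SW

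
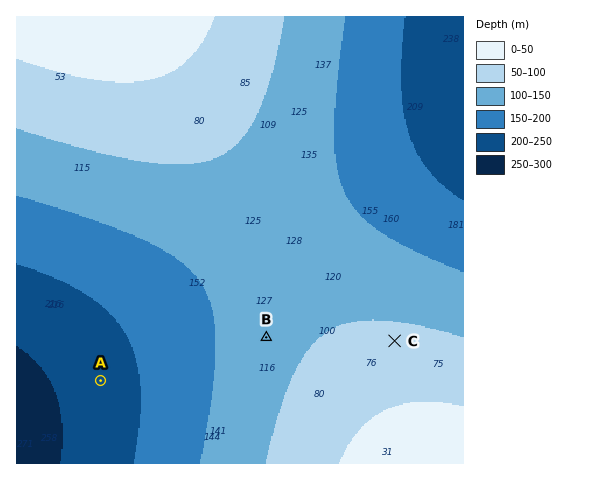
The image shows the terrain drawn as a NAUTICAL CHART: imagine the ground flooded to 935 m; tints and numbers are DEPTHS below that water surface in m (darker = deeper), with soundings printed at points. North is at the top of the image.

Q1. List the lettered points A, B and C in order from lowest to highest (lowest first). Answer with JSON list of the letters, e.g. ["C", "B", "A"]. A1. ["A", "B", "C"]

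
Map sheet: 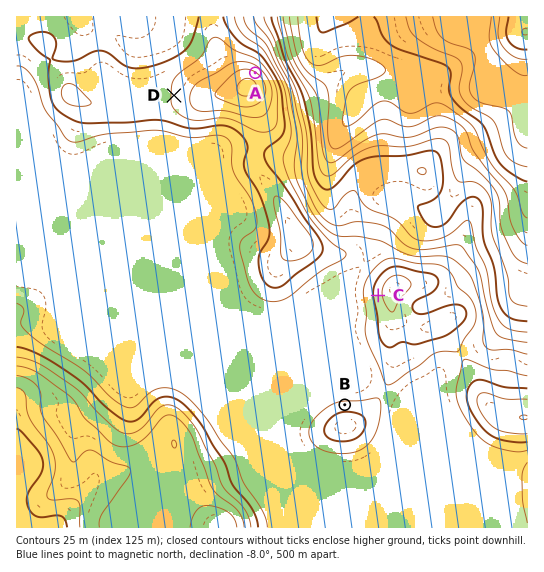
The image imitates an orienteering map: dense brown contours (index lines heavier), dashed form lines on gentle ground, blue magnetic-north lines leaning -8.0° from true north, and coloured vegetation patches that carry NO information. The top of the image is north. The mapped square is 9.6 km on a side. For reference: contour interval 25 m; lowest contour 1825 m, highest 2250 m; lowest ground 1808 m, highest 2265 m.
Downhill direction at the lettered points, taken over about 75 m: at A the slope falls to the NE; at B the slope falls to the N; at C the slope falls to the W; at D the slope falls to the W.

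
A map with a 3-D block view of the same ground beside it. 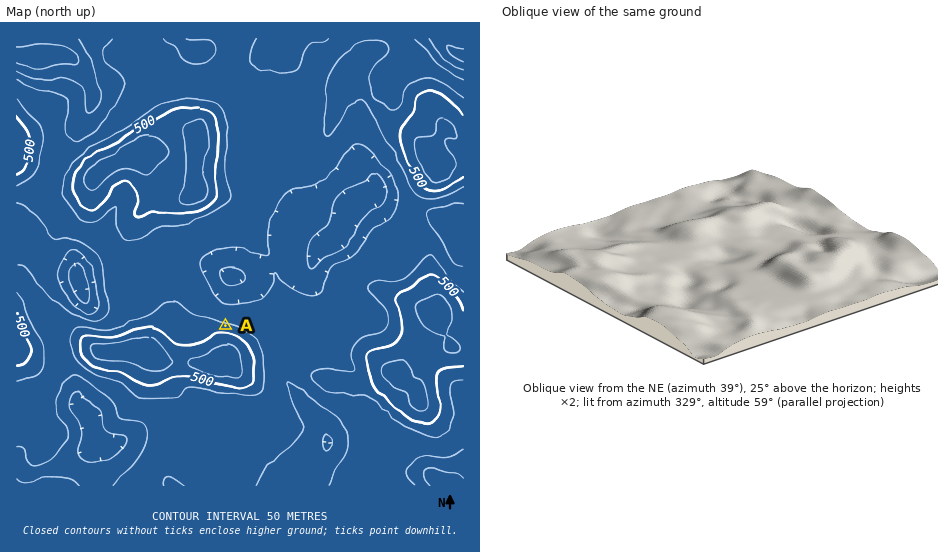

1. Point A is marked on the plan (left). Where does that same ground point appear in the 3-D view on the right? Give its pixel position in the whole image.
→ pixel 708 239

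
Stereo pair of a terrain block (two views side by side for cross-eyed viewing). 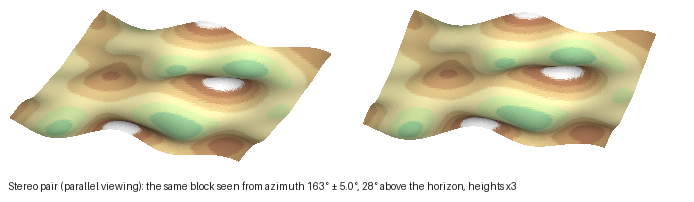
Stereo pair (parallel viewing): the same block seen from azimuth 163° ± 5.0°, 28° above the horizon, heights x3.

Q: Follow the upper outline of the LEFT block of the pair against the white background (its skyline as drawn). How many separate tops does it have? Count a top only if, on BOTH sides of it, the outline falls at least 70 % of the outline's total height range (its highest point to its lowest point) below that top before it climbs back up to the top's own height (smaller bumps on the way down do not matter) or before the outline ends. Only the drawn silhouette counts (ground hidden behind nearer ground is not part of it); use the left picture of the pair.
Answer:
0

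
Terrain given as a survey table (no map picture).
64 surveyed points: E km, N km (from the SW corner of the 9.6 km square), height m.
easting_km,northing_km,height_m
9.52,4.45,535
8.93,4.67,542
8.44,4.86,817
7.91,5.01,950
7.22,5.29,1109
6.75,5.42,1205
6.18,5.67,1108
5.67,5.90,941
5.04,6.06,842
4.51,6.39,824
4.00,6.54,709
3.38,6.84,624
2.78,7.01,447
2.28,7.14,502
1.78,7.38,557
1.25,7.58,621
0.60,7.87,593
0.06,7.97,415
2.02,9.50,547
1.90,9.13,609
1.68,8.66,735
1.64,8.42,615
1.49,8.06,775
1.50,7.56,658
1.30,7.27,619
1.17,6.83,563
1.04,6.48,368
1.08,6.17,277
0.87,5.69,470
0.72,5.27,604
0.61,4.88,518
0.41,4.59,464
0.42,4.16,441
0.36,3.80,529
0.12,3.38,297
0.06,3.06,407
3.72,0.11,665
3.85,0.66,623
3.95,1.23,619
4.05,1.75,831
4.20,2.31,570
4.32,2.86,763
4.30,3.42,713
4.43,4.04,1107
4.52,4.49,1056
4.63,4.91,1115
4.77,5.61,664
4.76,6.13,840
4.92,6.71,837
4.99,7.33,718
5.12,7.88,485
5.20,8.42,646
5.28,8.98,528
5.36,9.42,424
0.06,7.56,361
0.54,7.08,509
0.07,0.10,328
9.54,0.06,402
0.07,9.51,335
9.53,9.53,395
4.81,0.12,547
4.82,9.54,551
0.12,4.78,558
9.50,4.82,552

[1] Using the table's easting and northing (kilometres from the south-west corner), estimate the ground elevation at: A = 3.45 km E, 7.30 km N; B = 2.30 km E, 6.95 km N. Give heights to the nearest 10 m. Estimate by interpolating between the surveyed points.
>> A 450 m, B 450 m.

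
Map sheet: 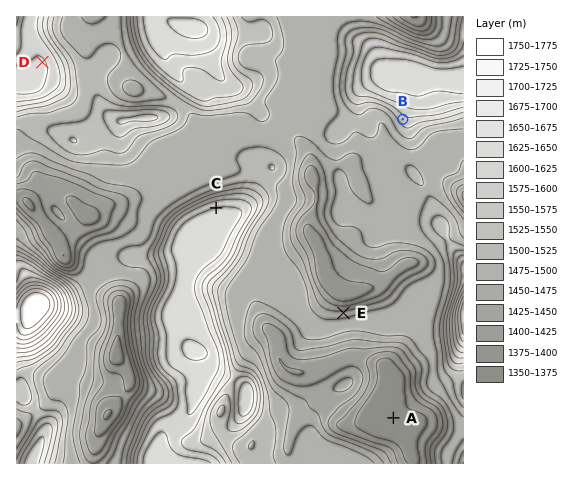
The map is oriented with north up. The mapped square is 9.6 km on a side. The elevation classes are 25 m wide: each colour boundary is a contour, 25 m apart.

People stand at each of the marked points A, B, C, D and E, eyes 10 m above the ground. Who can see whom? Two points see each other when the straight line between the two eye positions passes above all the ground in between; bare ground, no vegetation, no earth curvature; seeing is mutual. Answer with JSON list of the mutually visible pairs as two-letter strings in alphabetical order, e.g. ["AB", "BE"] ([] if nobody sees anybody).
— ["BC", "BD", "BE", "CD"]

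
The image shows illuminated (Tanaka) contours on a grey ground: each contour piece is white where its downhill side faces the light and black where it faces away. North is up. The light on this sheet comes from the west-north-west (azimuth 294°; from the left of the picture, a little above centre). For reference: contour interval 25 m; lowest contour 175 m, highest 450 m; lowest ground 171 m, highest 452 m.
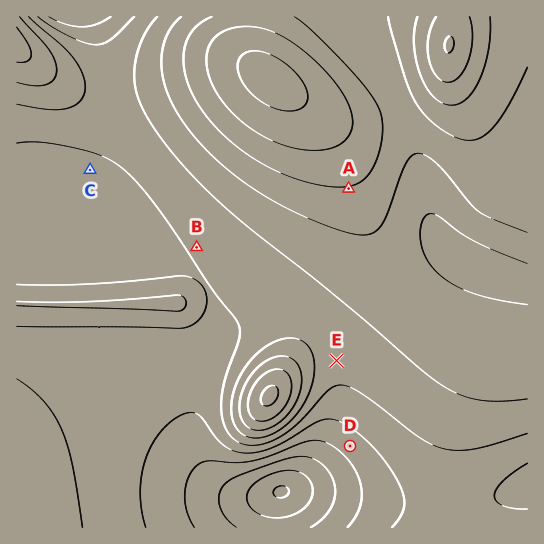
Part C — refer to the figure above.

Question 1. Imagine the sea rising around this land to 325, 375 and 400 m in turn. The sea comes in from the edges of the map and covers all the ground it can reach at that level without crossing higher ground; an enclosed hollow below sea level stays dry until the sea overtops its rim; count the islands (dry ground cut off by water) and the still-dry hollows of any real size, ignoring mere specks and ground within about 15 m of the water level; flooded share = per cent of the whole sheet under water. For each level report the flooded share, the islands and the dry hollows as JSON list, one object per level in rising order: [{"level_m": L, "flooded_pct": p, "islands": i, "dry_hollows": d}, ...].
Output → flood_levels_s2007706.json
[{"level_m": 325, "flooded_pct": 57, "islands": 1, "dry_hollows": 0}, {"level_m": 375, "flooded_pct": 85, "islands": 1, "dry_hollows": 0}, {"level_m": 400, "flooded_pct": 93, "islands": 1, "dry_hollows": 0}]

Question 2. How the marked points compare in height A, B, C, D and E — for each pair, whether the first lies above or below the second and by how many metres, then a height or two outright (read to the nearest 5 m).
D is below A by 115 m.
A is above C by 80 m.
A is above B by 70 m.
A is above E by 65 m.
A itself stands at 375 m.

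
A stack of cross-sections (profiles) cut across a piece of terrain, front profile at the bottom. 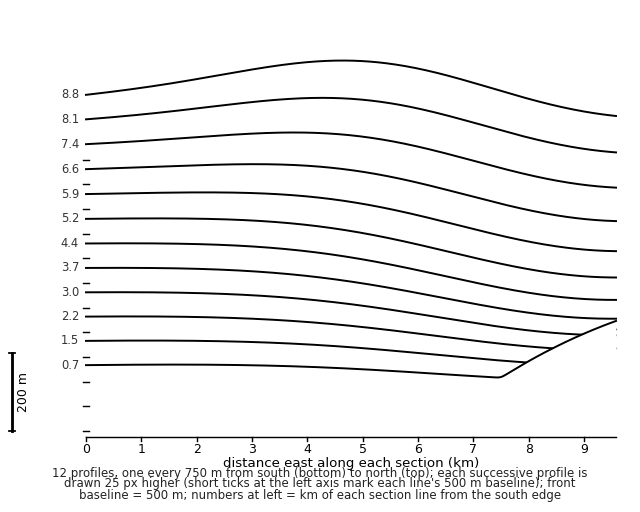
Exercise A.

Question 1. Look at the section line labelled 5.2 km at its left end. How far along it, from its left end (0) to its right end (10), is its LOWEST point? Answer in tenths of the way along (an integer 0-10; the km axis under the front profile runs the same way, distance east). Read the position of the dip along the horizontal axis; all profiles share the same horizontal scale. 10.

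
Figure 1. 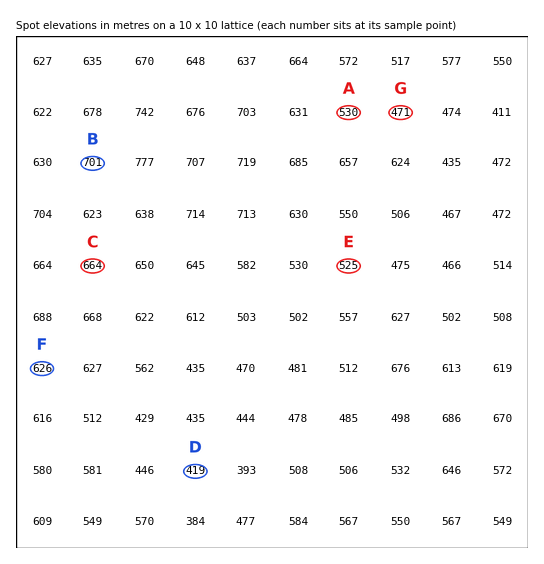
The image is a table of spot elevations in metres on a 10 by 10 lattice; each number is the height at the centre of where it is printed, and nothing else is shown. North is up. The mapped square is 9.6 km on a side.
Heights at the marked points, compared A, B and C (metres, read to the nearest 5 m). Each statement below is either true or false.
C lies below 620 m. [false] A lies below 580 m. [true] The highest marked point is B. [true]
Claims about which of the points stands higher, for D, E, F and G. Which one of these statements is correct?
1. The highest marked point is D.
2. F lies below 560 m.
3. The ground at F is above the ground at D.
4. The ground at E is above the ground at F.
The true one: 3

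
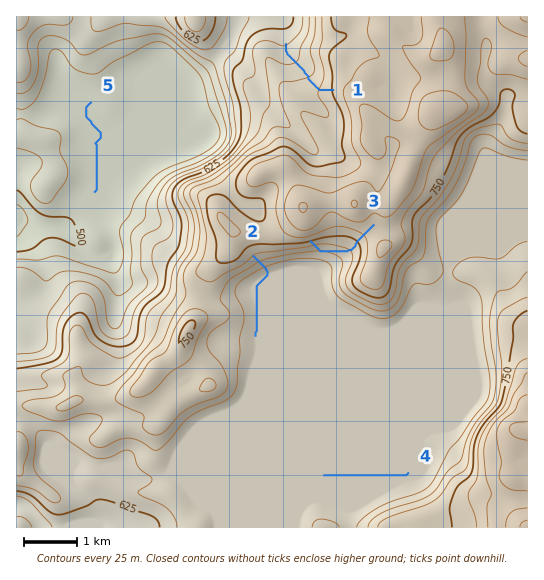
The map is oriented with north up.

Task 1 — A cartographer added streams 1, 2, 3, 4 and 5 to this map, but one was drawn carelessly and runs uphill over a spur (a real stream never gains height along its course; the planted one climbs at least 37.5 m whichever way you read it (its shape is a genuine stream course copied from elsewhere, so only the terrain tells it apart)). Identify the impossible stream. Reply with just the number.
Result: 3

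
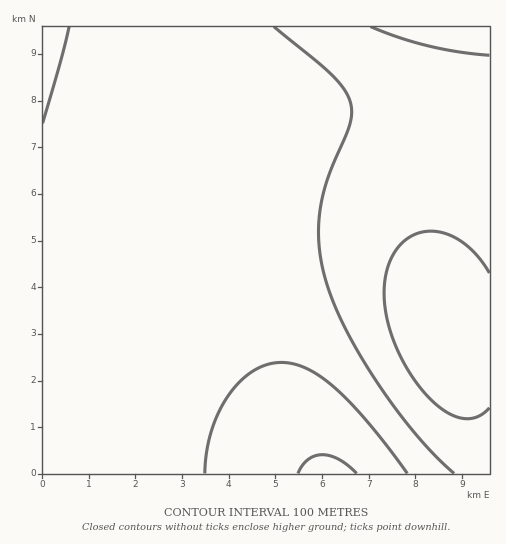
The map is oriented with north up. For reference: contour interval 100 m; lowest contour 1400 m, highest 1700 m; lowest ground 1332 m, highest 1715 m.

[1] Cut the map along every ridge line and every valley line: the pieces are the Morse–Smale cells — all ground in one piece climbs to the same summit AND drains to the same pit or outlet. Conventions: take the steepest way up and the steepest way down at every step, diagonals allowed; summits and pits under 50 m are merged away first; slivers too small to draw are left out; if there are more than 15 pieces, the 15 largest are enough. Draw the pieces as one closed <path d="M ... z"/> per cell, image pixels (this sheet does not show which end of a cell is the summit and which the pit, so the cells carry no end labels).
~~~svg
<path d="M44 69l-2 1 1 404 447-1-1-339-58-14-44-5-42-3-102 0-44-4-49-10z"/><path d="M489 26l-446 0-1 43 108 29 49 10 44 4 102 0 42 3 44 5 58 14z"/>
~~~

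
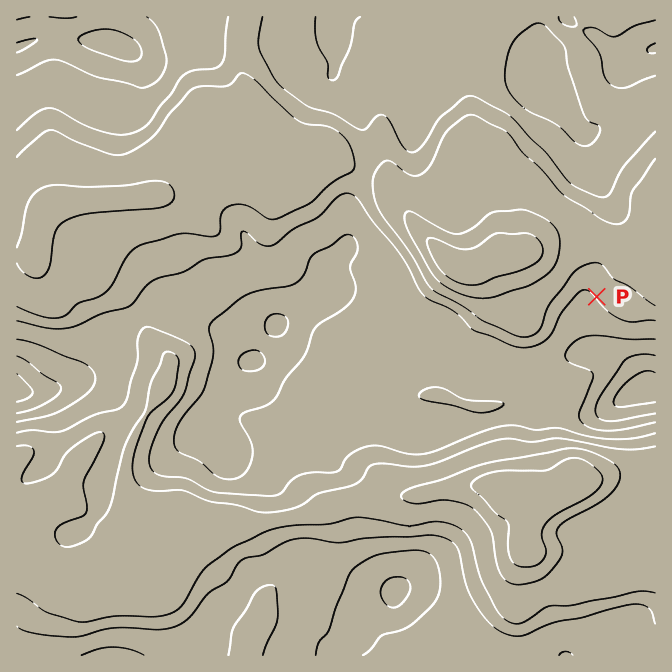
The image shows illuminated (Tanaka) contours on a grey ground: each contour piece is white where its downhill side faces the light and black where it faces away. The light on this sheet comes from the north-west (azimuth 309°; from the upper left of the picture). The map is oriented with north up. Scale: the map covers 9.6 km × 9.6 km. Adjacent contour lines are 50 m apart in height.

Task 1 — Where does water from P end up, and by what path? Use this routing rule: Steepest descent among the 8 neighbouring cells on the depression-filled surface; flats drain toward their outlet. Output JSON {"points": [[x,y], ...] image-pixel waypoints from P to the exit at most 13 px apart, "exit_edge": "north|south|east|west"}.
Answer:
{"points": [[597, 297], [587, 310], [587, 323], [587, 337], [594, 350], [607, 353], [620, 362], [634, 375], [645, 387], [655, 390]], "exit_edge": "east"}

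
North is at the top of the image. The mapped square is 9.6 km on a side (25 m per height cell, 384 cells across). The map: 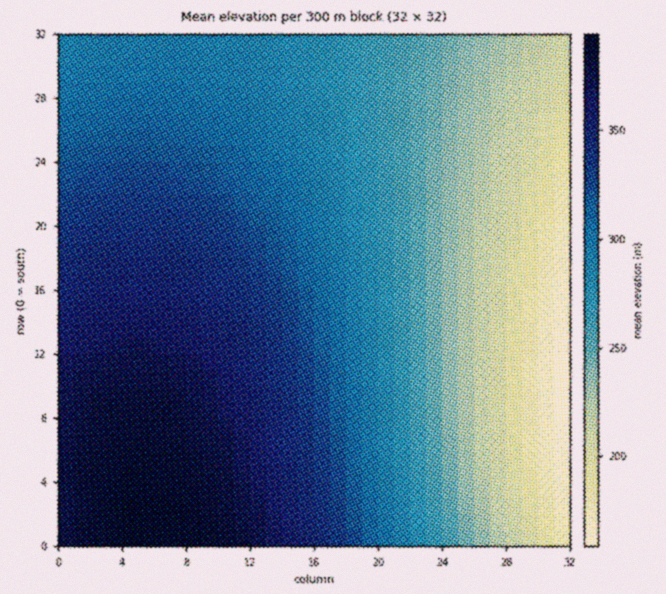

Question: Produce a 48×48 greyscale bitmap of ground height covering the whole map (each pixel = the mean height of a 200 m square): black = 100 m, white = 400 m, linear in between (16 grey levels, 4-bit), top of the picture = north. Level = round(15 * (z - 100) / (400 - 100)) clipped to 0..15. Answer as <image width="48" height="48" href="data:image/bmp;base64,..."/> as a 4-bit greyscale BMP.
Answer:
<image width="48" height="48" href="data:image/bmp;base64,Qk32BAAAAAAAAHYAAAAoAAAAMAAAADAAAAABAAQAAAAAAIAEAAATCwAAEwsAABAAAAAAAAAAAAAAABEREQAiIiIAMzMzAERERABVVVUAZmZmAHd3dwCIiIgAmZmZAKqqqgC7u7sAzMzMAN3d3QDu7u4A////AO7u7//////u7u7d3czLu6qpmIh3ZmVVRO7u7/////7u7u7d3MzLu6qZmId3ZmVVRO7u7/////7u7u3d3My7uqqZmId3ZlVURO7u7////+7u7u3d3My7uqqZiId2ZlVURO7u7////+7u7u3d3My7uqmZiId2ZlVEQ+7u7////u7u7t3dzMy7uqmZiHd2ZVVEQ+7u7v//7u7u7t3dzMu7qqmZiHd2ZVVEQ+7u7u/+7u7u7t3dzMu7qqmYiHdmZVVEM+7u7u7u7u7u7d3dzMu7qqmYiHdmZVREM+7u7u7u7u7u7d3czMu7qpmYiHdmZVREM+7u7u7u7u7u7d3czLu7qpmYh3dmZVREM+7u7u7u7u7u3d3czLu6qpmYh3dmVVREM+7u7u7u7u7u3d3MzLu6qpmYh3dmVVREM+7u7u7u7u7t3d3MzLu6qpmIh3dmVVREM+7u7u7u7u7d3d3My7u6qpmIh3dmVVREM97u7u7u7u7d3dzMy7uqqZmIh3dmVVREM97u7u7u7u3d3dzMy7uqqZmIh3dmVVREM93u7u7u7t3d3czMy7uqqZmIh3ZmVVREM93d7u7u3d3d3czMu7uqqZmIh3ZmVVREM93d3d3d3d3d3MzMu7uqqZmIh3ZmVVREM93d3d3d3d3d3MzMu7qqqZmIh3ZmVVREM93d3d3d3d3dzMzLu7qqmZmIh3ZmVVREM93d3d3d3d3czMzLu7qqmZiId3ZmVVREM93d3d3d3d3MzMy7u6qqmZiId3ZmVVREM83d3d3d3dzMzMy7u6qqmZiId3ZmVVVEQ8zd3d3d3MzMzMu7u6qqmZiId3ZmZVVEQ8zMzd3czMzMzLu7uqqpmZiId3dmZVVEQ8zMzMzMzMzMzLu7uqqpmZiId3dmZVVEQ8zMzMzMzMzMy7u7qqqpmZiId3dmZVVERMzMzMzMzMzMu7u7qqqpmZiId3dmZVVURMzMzMzMzMzLu7u6qqqZmYiId3dmZVVURMzMzMzMzMu7u7u6qqqZmYiId3dmZVVURLvMzMzMy7u7u7uqqqqZmYiId3dmZlVURLu7u7u7u7u7u7uqqqmZmYiId3dmZlVVRLu7u7u7u7u7u7qqqqmZmYiId3dmZlVVRLu7u7u7u7u7u6qqqpmZmYiId3dmZlVVRLu7u7u7u7u7uqqqqpmZmIiId3dmZmVVVLu7u7u7u7u7qqqqqpmZmIiId3d2ZmVVVLu7u7u7u7uqqqqqqZmZmIiId3d2ZmVVVKq7u7u7u6qqqqqqqZmZmIiId3d2ZmVVVaqqqru6qqqqqqqqmZmZmIiId3d2ZmZVVaqqqqqqqqqqqqqpmZmZiIiId3d2ZmZVVaqqqqqqqqqqqqqpmZmZiIiId3d3ZmZlVaqqqqqqqqqqqqqZmZmZiIiId3d3ZmZlVaqqqqqqqqqqqqmZmZmZiIiIh3d3ZmZlVaqqqqqqqqqqqpmZmZmZiIiIh3d3dmZmVaqqqqqqqqqqqZmZmZmZiIiIh3d3dmZmVaqqqqqqqqqqmZmZmZmZiIiIh3d3dmZmZQ=="/>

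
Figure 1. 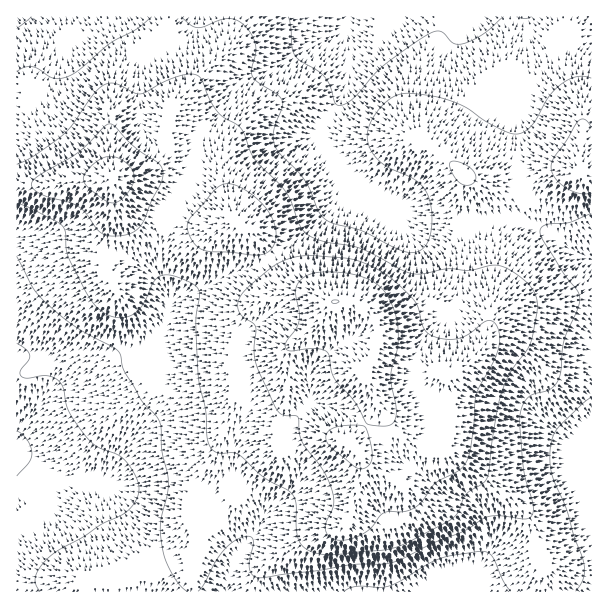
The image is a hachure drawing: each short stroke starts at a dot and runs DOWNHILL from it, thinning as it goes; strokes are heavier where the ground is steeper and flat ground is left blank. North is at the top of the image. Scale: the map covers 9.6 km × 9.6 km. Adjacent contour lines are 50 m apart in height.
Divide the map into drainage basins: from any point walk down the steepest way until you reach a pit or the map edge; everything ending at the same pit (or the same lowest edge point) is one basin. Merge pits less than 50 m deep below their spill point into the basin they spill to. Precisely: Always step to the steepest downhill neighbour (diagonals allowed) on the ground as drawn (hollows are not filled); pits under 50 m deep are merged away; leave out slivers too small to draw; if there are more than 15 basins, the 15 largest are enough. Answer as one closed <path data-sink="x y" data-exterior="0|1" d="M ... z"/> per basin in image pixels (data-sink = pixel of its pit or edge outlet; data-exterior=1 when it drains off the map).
<path data-sink="422 591" data-exterior="1" d="M570 169l-22 0-42 13-40-5-2 54 5 23 0 18 5 18 13 24 1 18-6 16-8 10-10 8-14 6-46-2-29-9-6 0 7-13 3-13-1-11-5-9-11-11-11-3-16 0-5 4-11 19-10 10-13 8-18 19-29 12-5 5-20 51-10 38-16 24-8 16 0 11 8 18 0 21-5 18 1 17 398-1 0-415-8-1z"/><path data-sink="348 17" data-exterior="1" d="M591 16l-424 0-1 31 14 34 0 11-14 25-2 35-4 9-7 7-13 6-26 2 0 3 4 10 10 11 18 10 54 16 37-3 21 14 19 32 11 13 39 19 24 0 11 3 11 11 6 18-3 15-7 13 6 0 29 9 51 0 23-16 8-12 2-10-1-18-13-24-5-18 0-18-5-23 0-55 19 5 23 1 42-13 22 0 14 6 8-1z"/><path data-sink="17 450" data-exterior="1" d="M113 176l-59 8-38 1 1 407 175 0 1-17 5-18 0-21-8-18 0-11 8-16 16-24 6-24 14-33 6-23 9-14 29-12 18-19 13-8 10-10 7-15 8-7-7-1-39-19-11-13-19-32-21-14-37 3-54-16-18-10-10-11z"/><path data-sink="17 17" data-exterior="1" d="M165 16l-149 1 1 167 37 0 39-6 32-2 19-4 9-4 7-7 6-15 0-29 14-25 0-11-14-34z"/>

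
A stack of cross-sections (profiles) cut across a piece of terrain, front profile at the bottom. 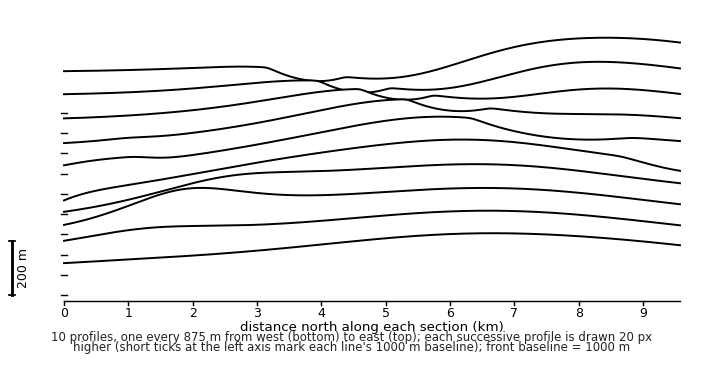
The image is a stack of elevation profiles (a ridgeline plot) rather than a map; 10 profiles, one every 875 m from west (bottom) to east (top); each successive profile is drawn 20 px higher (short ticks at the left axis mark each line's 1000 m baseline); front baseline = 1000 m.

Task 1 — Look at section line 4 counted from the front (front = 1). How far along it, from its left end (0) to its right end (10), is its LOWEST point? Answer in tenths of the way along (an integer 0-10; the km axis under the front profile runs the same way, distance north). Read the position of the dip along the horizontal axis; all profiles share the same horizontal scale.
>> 0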